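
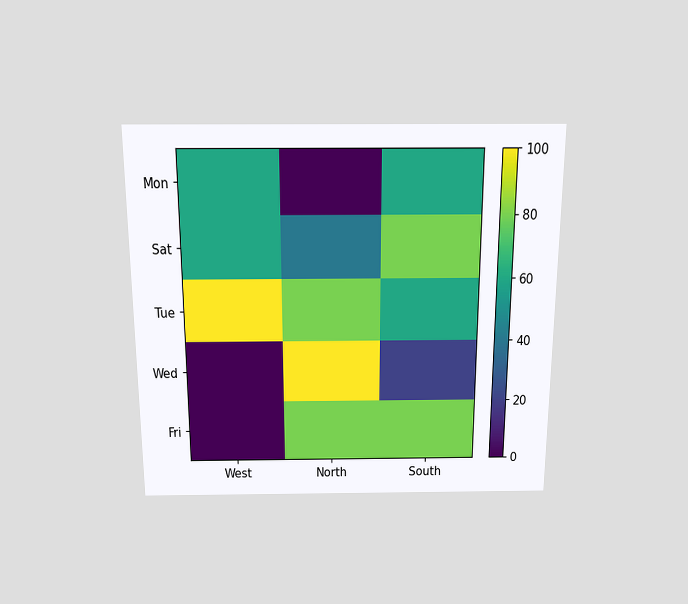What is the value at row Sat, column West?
60

The chart is viewed slightly from above. Matching cell (Sat, West) against the colorbar gives 60.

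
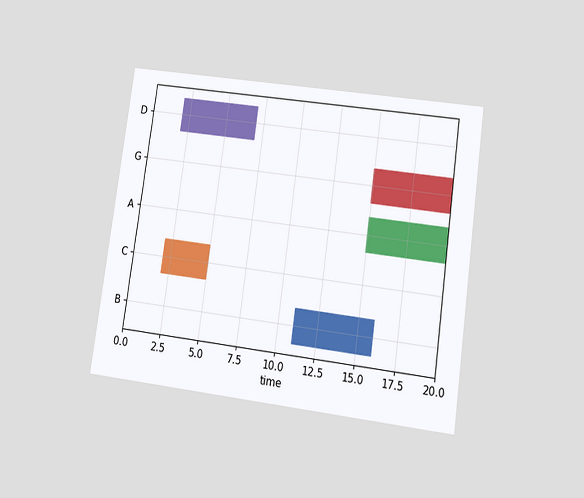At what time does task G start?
15

The chart is tilted about 8° clockwise and viewed at a slight angle. The G bar begins at t=15.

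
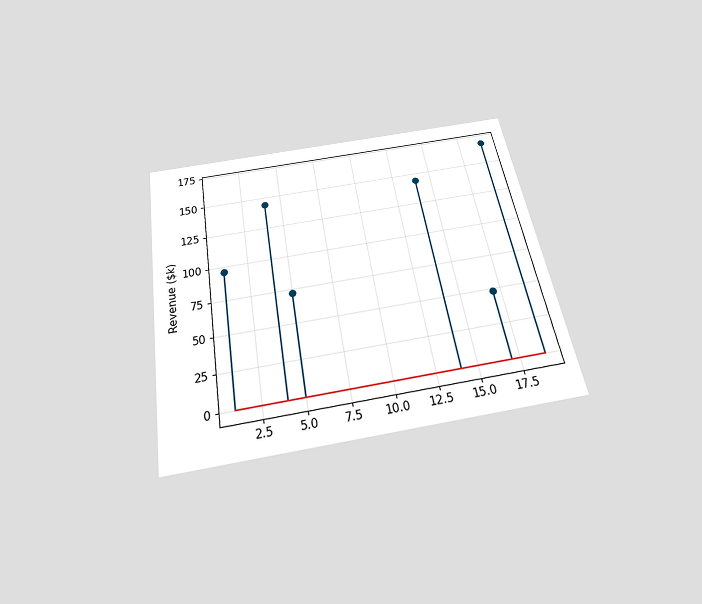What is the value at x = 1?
$96k

The chart is tilted about 10° counter-clockwise and viewed slightly from below. The stem at x=1 reaches $96k.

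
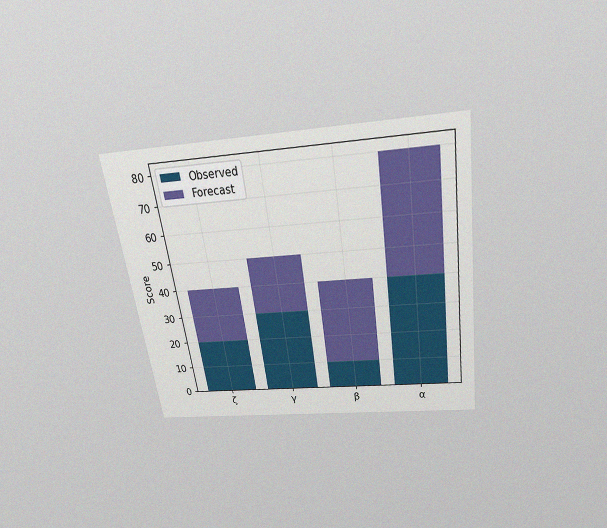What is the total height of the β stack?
The chart is tilted about 8° counter-clockwise and viewed slightly from above, with some photo noise. The β stack's top reaches 40 on the y-axis.

40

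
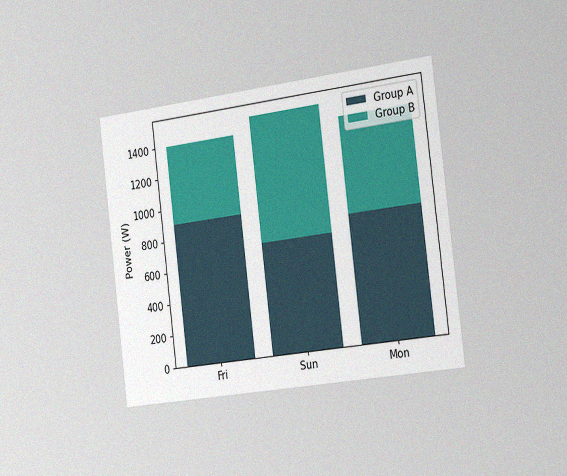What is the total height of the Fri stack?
1400W

The chart is tilted about 7° counter-clockwise and viewed slightly from the right, with some photo noise. The Fri stack's top reaches 1400W on the y-axis.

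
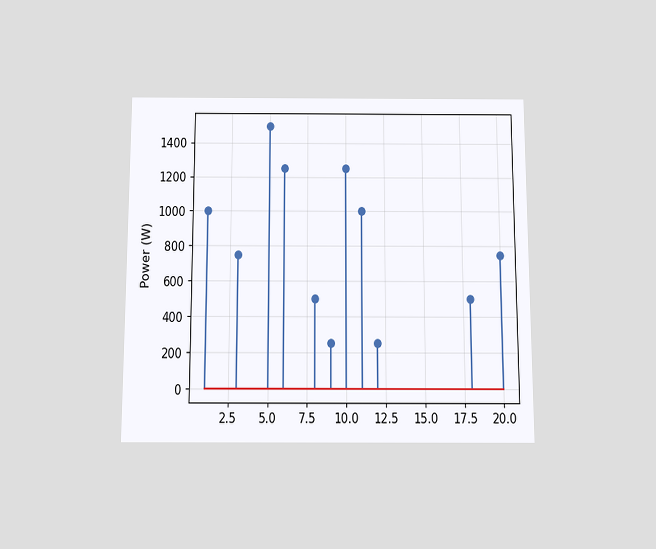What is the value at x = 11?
1000W

The chart is viewed slightly from below. The stem at x=11 reaches 1000W.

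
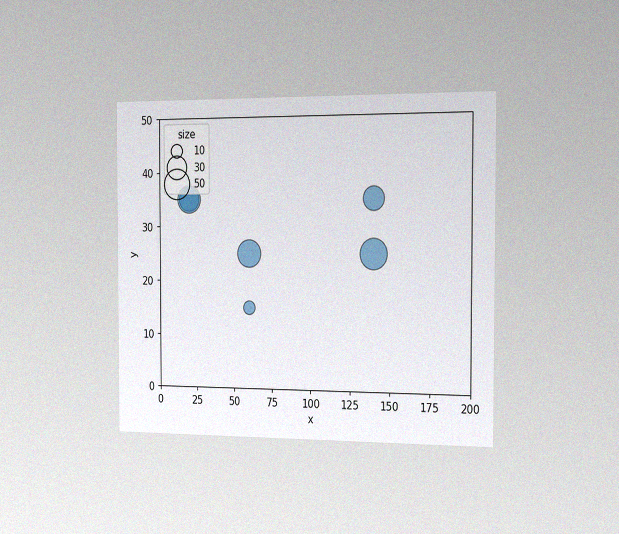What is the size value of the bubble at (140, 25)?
The chart is viewed slightly from the right, with some photo noise. Matching the bubble at (140, 25) against the size legend gives 50.

50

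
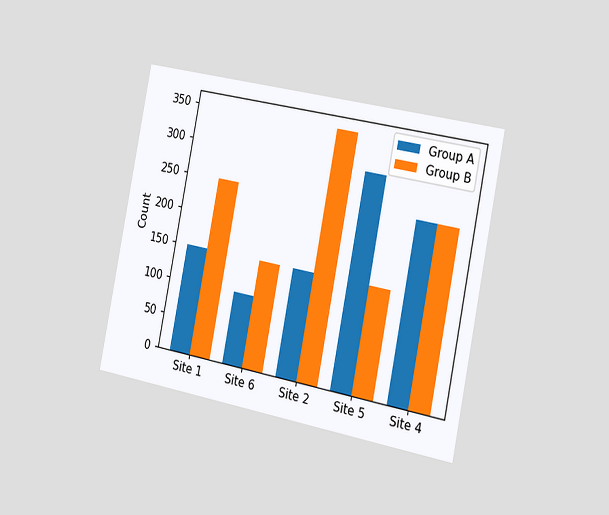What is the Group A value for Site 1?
150

The chart is tilted about 11° clockwise and viewed slightly from the right. The Group A bar at Site 1 reaches 150 on the y-axis.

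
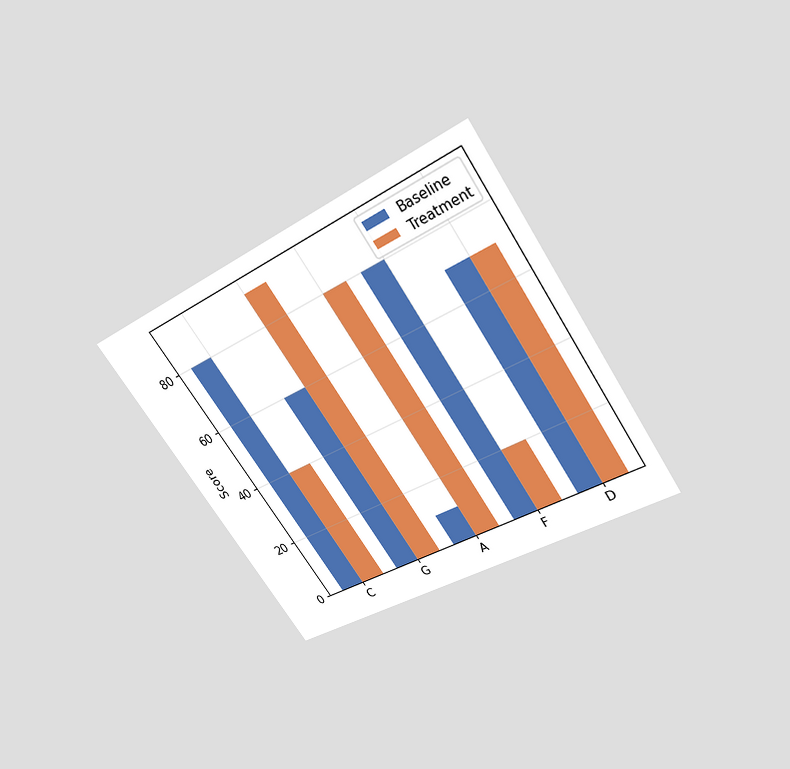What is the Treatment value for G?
The chart is tilted about 33° counter-clockwise and viewed slightly from above. The Treatment bar at G reaches 90 on the y-axis.

90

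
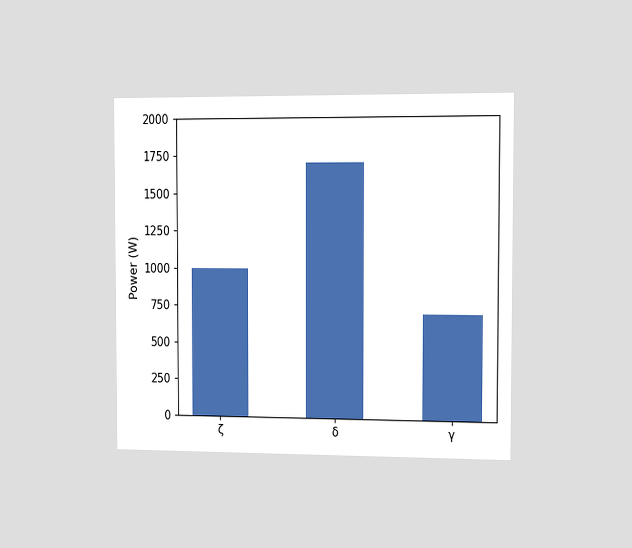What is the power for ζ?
1000W

The chart is viewed slightly from the right. Reading along the chart's y-axis, the ζ bar reaches 1000W.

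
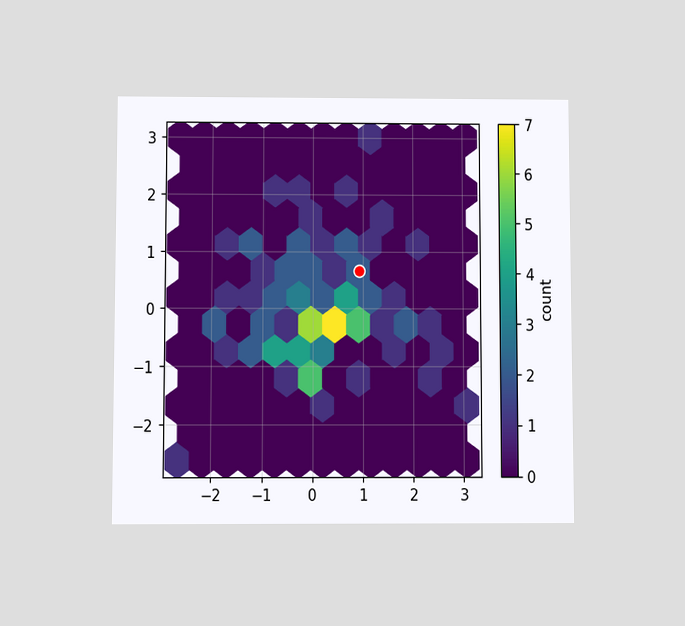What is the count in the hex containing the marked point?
The chart is viewed slightly from below. The marked hex reads 2 on the colorbar.

2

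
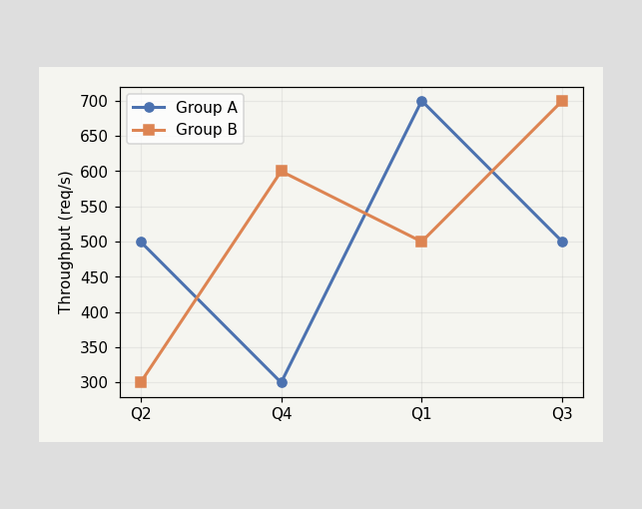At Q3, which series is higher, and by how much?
Group B, by 200req/s

At Q3, Group B sits above the other line by 200req/s.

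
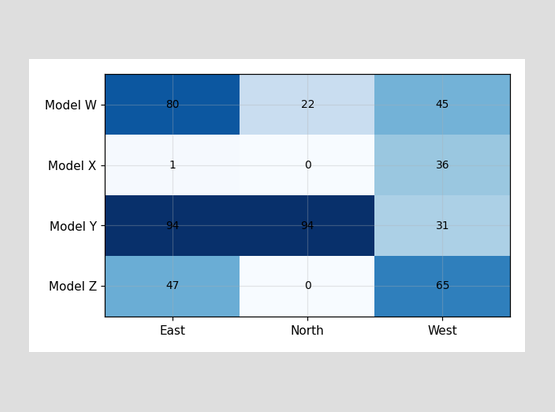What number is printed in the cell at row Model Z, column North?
The (Model Z, North) cell reads 0.

0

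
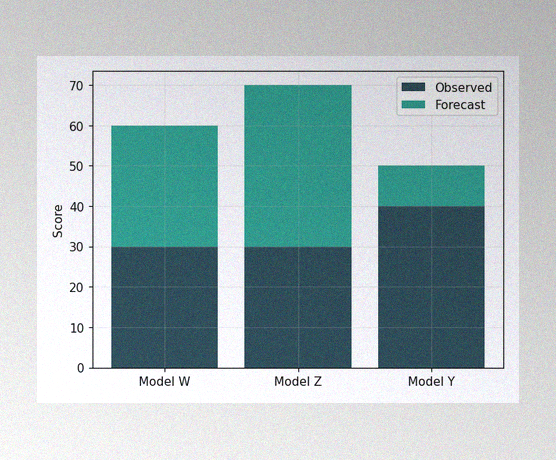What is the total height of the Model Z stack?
The image has some photo noise and uneven lighting. The Model Z stack's top reaches 70 on the y-axis.

70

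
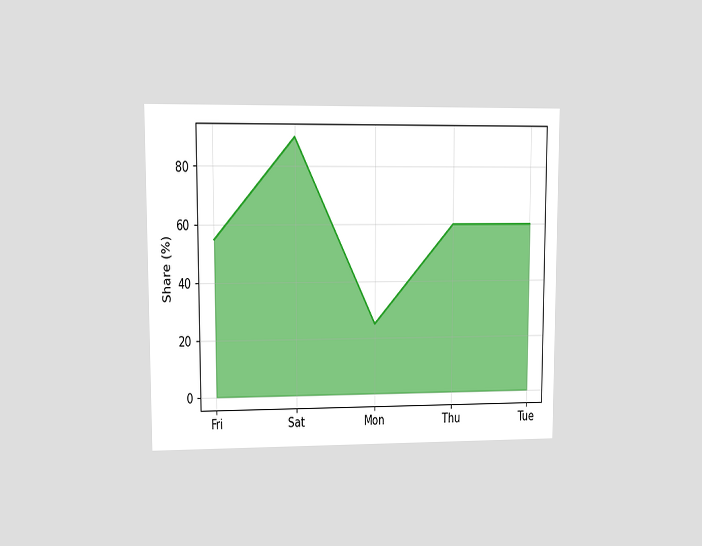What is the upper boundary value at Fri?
The chart is viewed at a slight angle. At Fri the upper boundary is at 55%.

55%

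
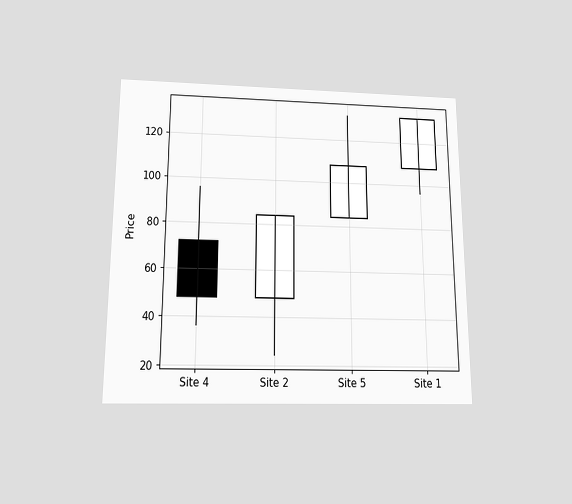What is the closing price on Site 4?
48

The chart is viewed slightly from below. The Site 4 candle closes at 48.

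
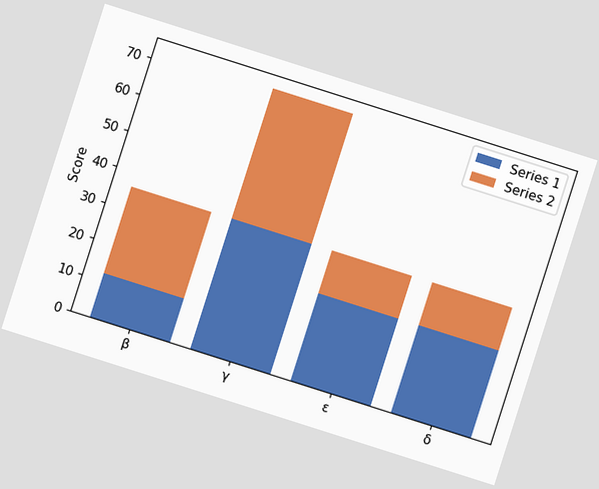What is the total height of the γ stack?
72

The chart is tilted about 18° clockwise. The γ stack's top reaches 72 on the y-axis.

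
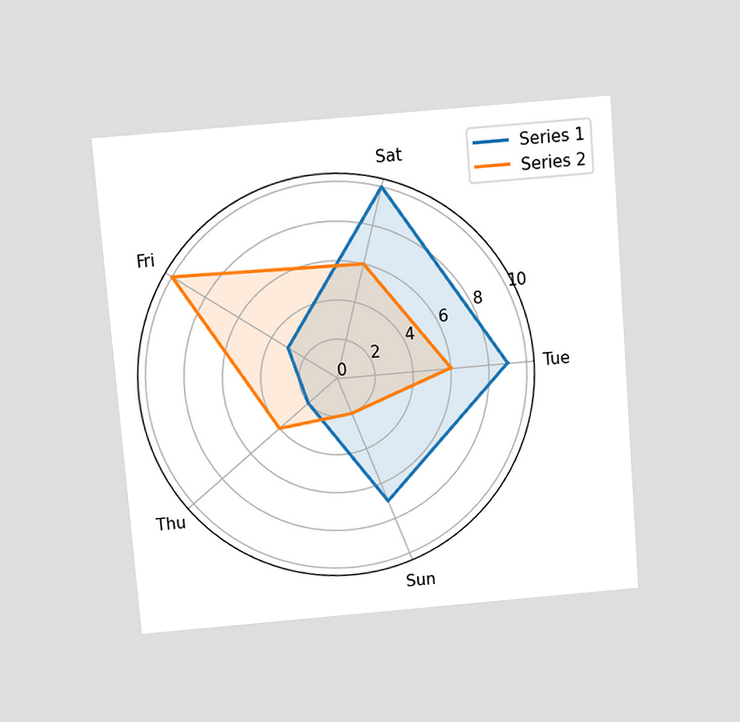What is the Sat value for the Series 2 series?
6

The chart is tilted about 5° counter-clockwise and viewed slightly from above. On the Sat axis, Series 2 reaches 6.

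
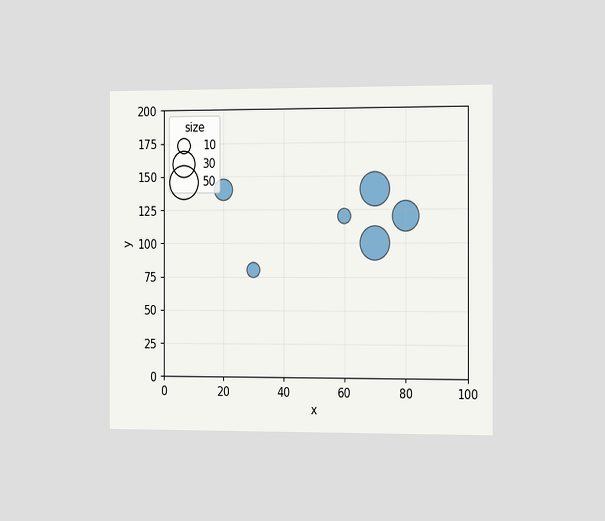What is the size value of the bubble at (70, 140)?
50

The chart is viewed slightly from the right. Matching the bubble at (70, 140) against the size legend gives 50.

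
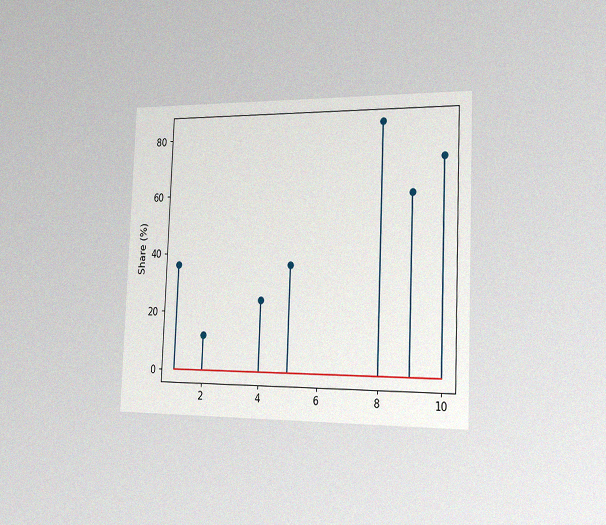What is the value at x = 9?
60%

The chart is tilted about 2° clockwise and viewed slightly from the right, with some photo noise. The stem at x=9 reaches 60%.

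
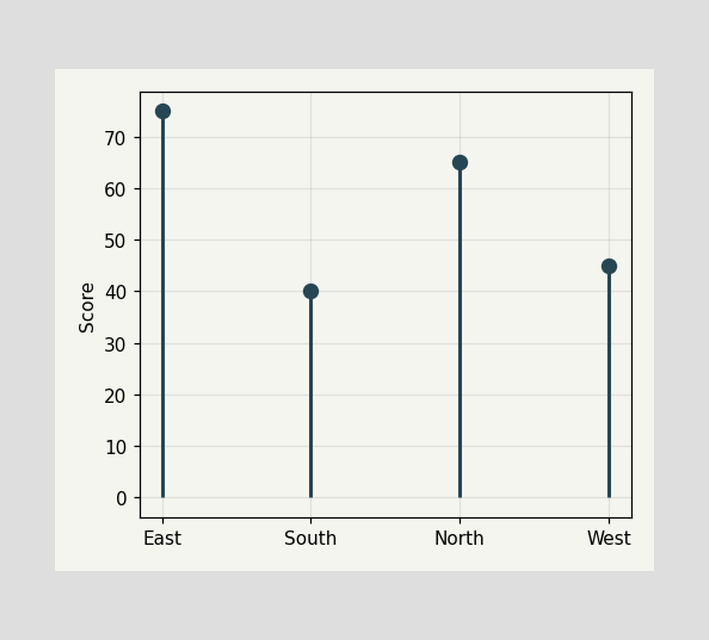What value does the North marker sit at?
65

The North marker sits at 65.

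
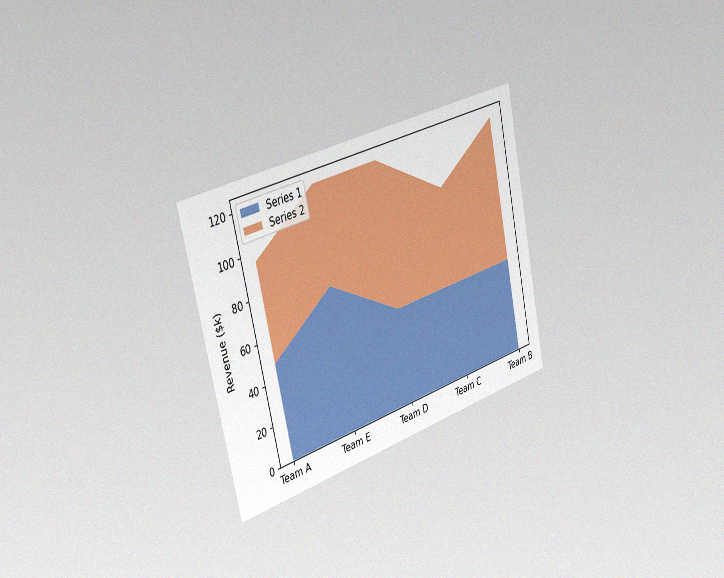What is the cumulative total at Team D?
$120k

The chart is tilted about 13° counter-clockwise and viewed slightly from the left, with some photo noise. The stacked total at Team D reaches $120k.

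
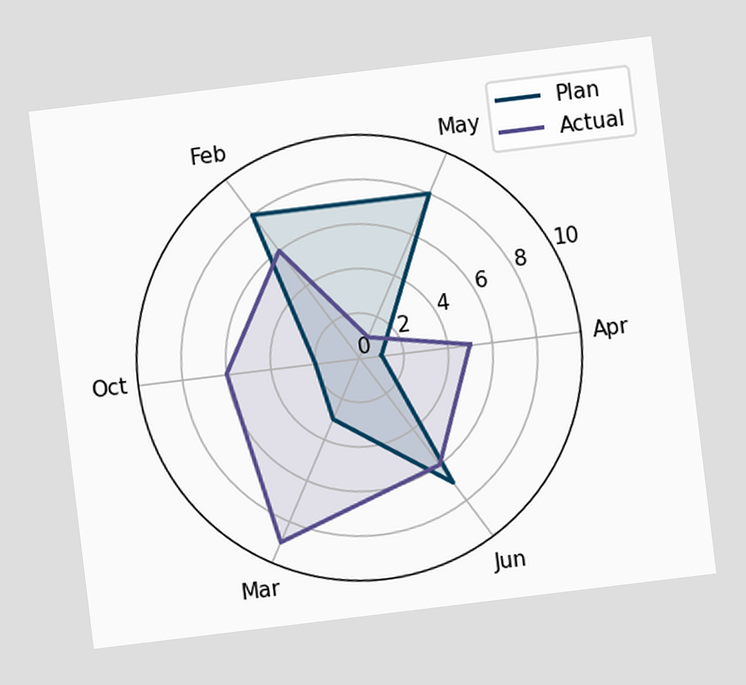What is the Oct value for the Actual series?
The chart is tilted about 7° counter-clockwise. On the Oct axis, Actual reaches 6.

6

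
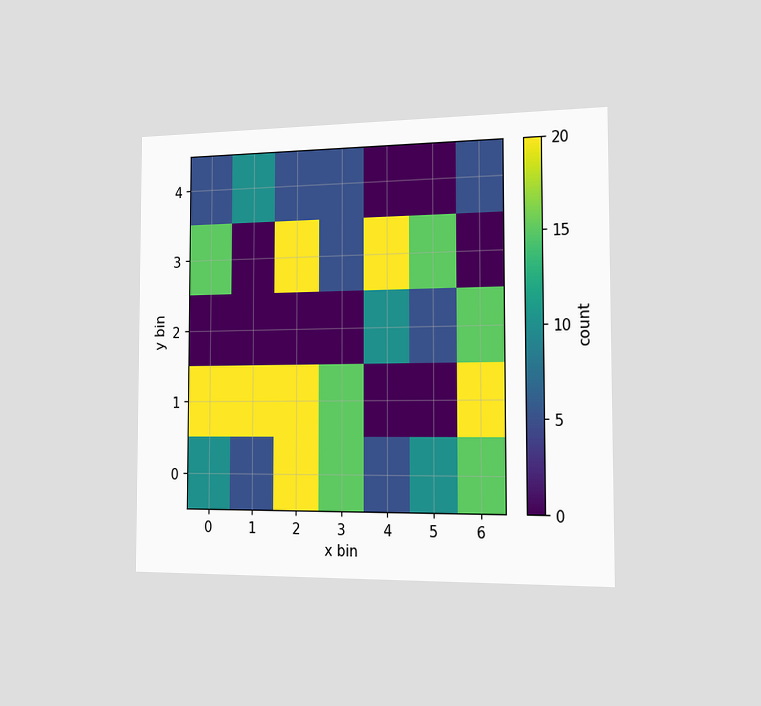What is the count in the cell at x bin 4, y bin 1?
0

The chart is viewed slightly from the right. Matching the cell (4, 1) against the colorbar gives 0.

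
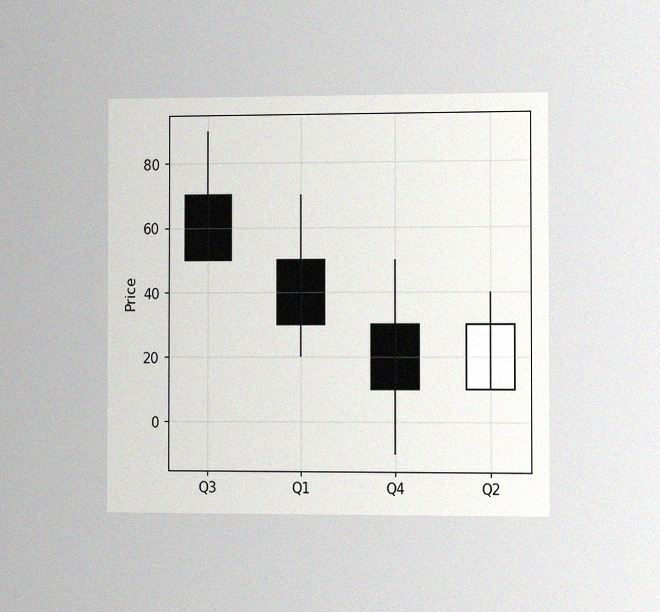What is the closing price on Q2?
30

The chart is viewed slightly from the right, with some photo noise. The Q2 candle closes at 30.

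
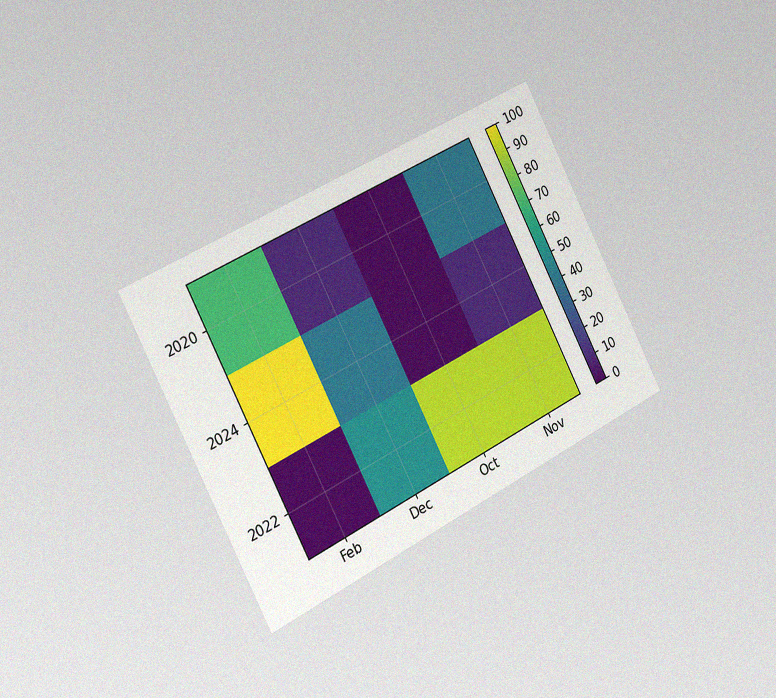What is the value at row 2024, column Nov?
The chart is tilted about 27° counter-clockwise and viewed slightly from the left, with some photo noise. Matching cell (2024, Nov) against the colorbar gives 10.

10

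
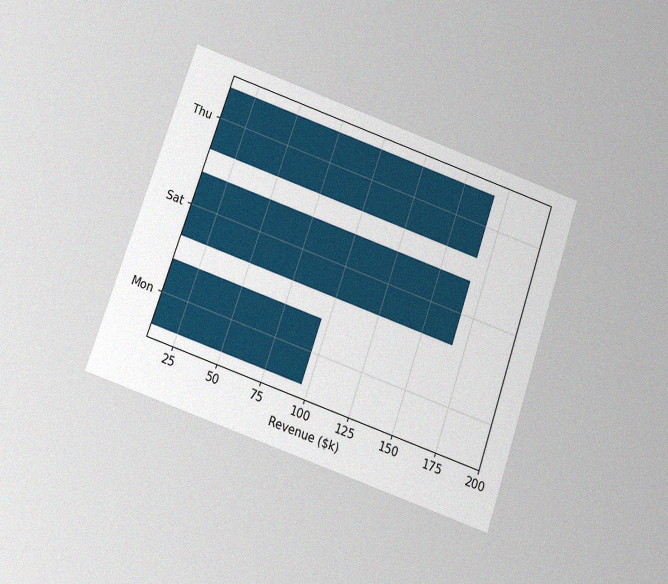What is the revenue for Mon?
The chart is tilted about 19° clockwise and viewed slightly from below, with some photo noise. Reading along the chart's x-axis, the Mon bar reaches $96k.

$96k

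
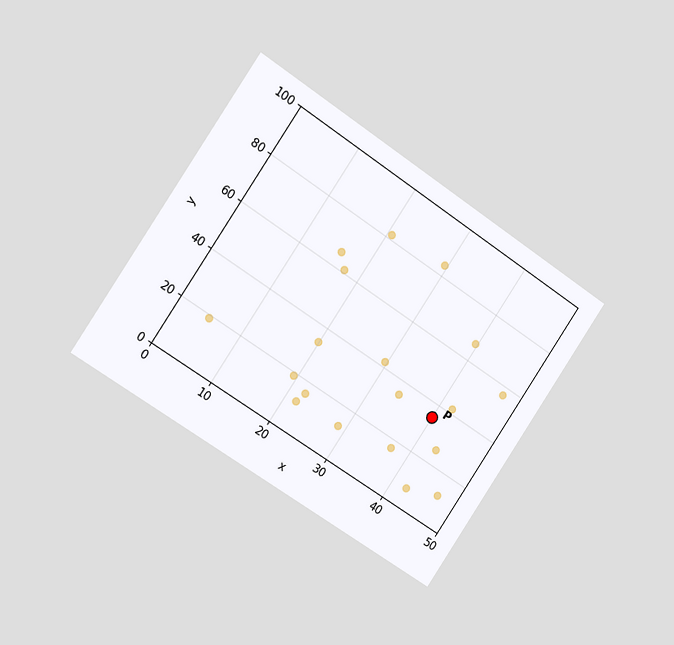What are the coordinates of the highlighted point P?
(40, 35)

The chart is tilted about 34° clockwise and viewed slightly from the left. Following the gridlines from P to each axis, P sits at (40, 35).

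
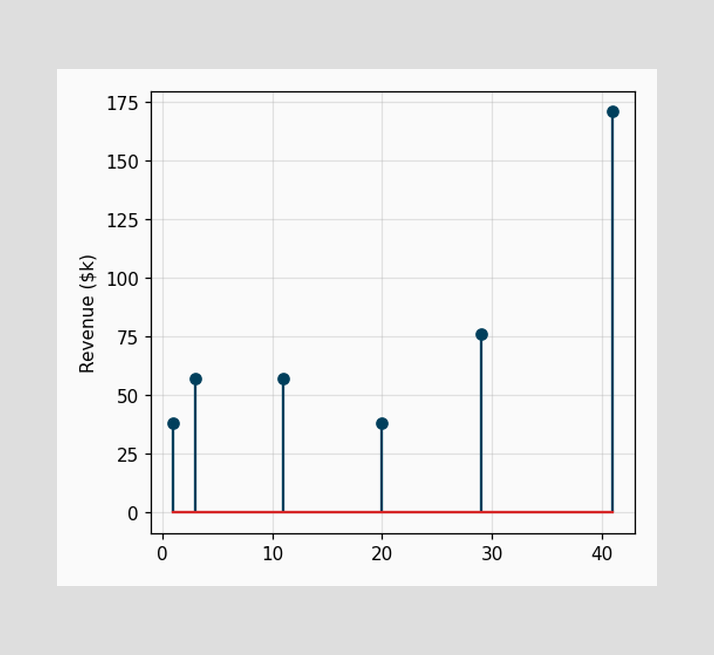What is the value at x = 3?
$57k

The stem at x=3 reaches $57k.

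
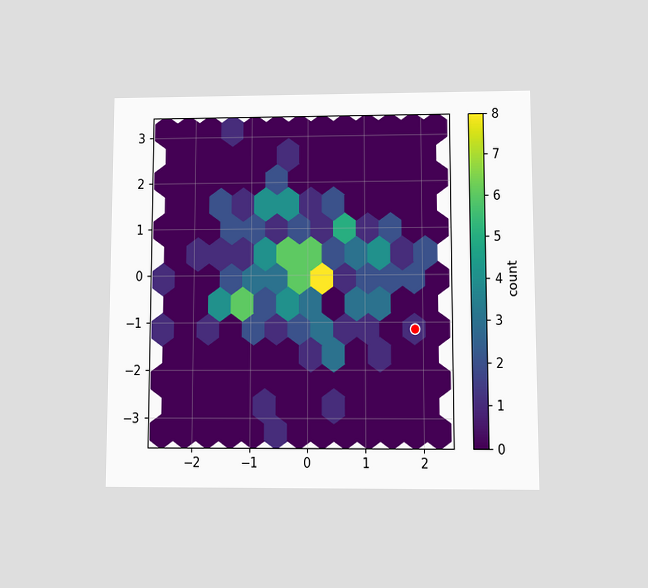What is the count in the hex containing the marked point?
The chart is viewed at a slight angle. The marked hex reads 1 on the colorbar.

1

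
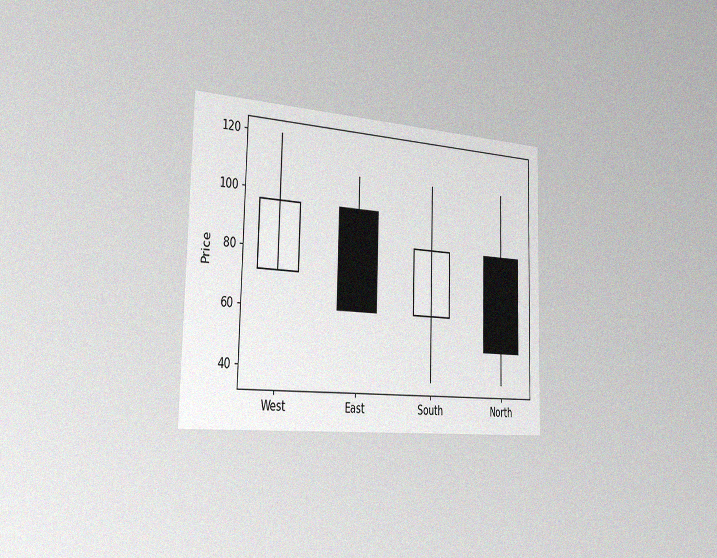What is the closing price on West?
The chart is viewed slightly from the left, with some photo noise. The West candle closes at 96.

96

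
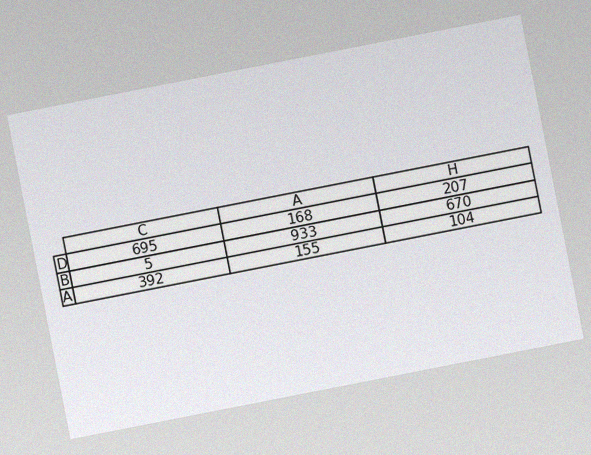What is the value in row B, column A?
The chart is tilted about 11° counter-clockwise, with some photo noise. The (B, A) cell reads 933.

933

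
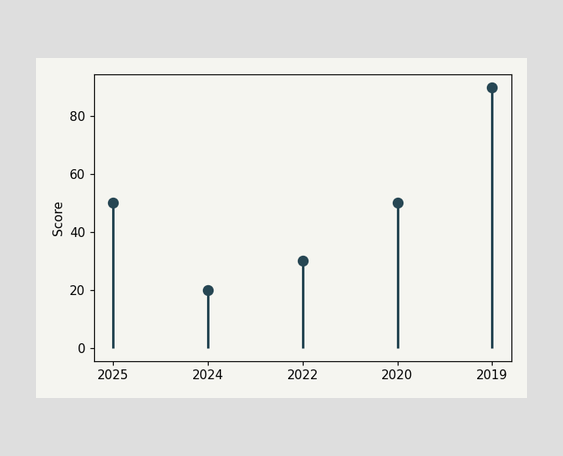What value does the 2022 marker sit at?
30

The 2022 marker sits at 30.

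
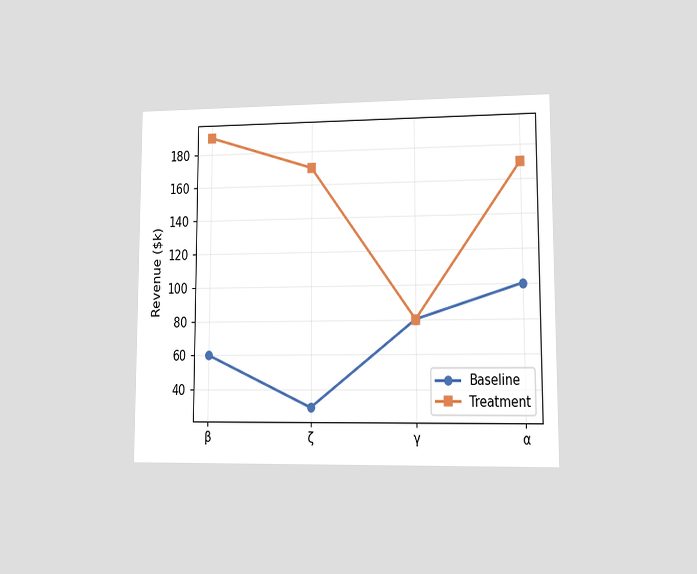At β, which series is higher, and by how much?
Treatment, by $130k

The chart is viewed at a slight angle. At β, Treatment sits above the other line by $130k.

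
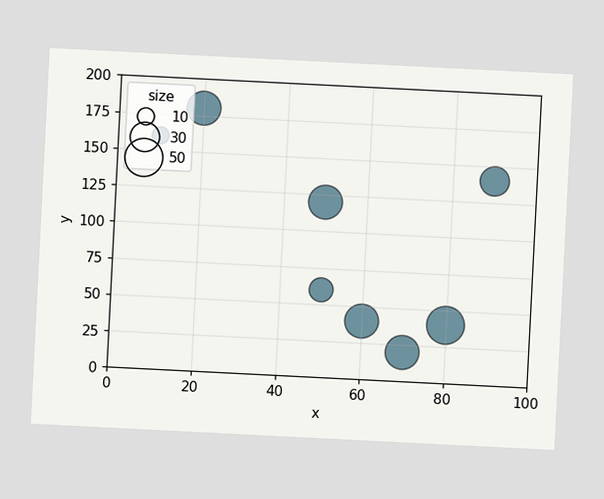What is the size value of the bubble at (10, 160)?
The chart is tilted about 3° clockwise. Matching the bubble at (10, 160) against the size legend gives 10.

10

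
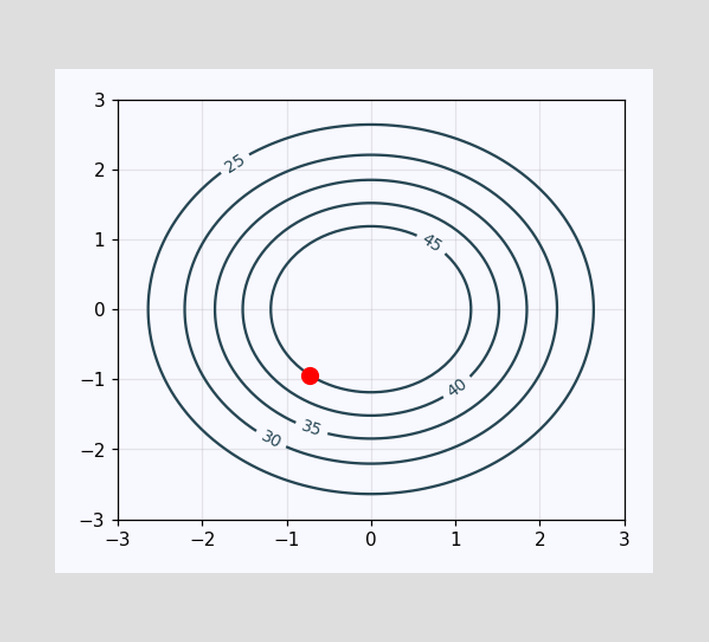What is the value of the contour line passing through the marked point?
The marked point sits on the contour labelled 45.

45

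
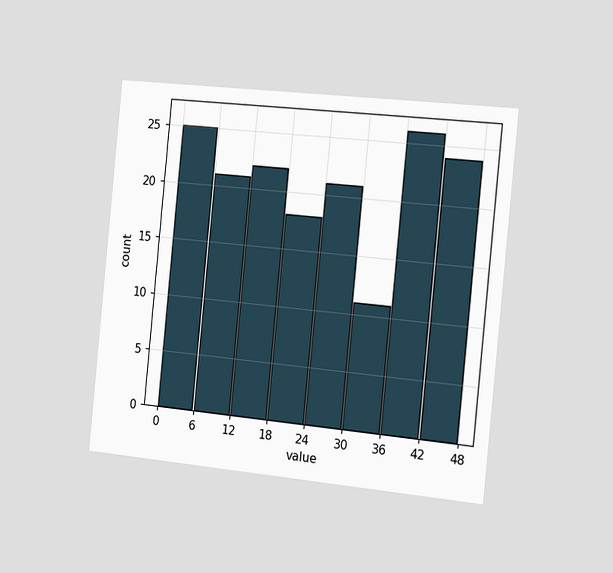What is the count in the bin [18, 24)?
18

The chart is tilted about 6° clockwise and viewed slightly from the right. The [18, 24) bin has height 18.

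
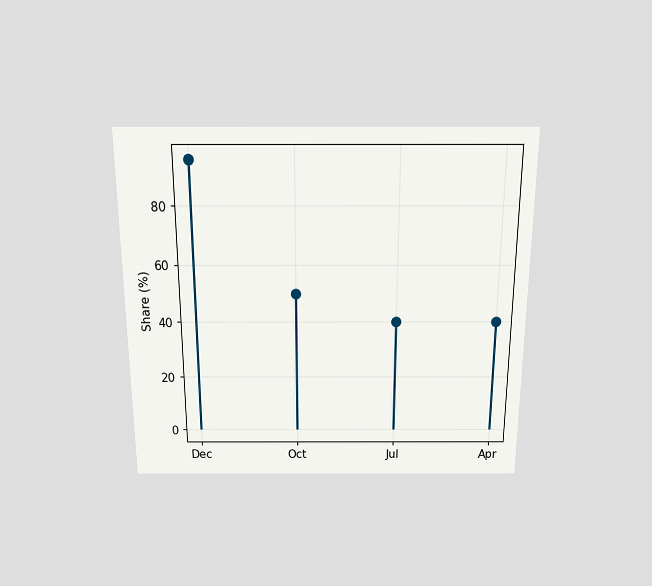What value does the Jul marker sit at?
The chart is viewed slightly from above. The Jul marker sits at 40%.

40%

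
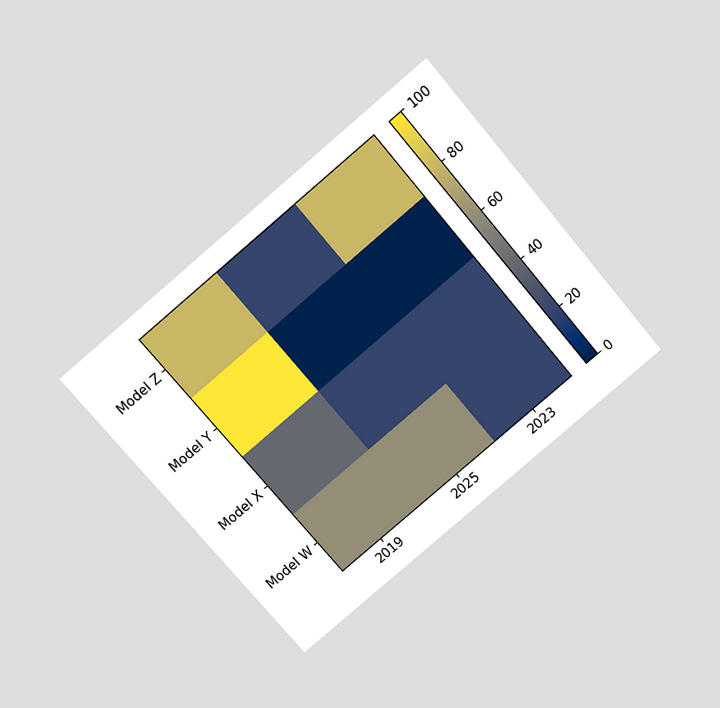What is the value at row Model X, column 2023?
The chart is tilted about 40° counter-clockwise and viewed slightly from above. Matching cell (Model X, 2023) against the colorbar gives 20.

20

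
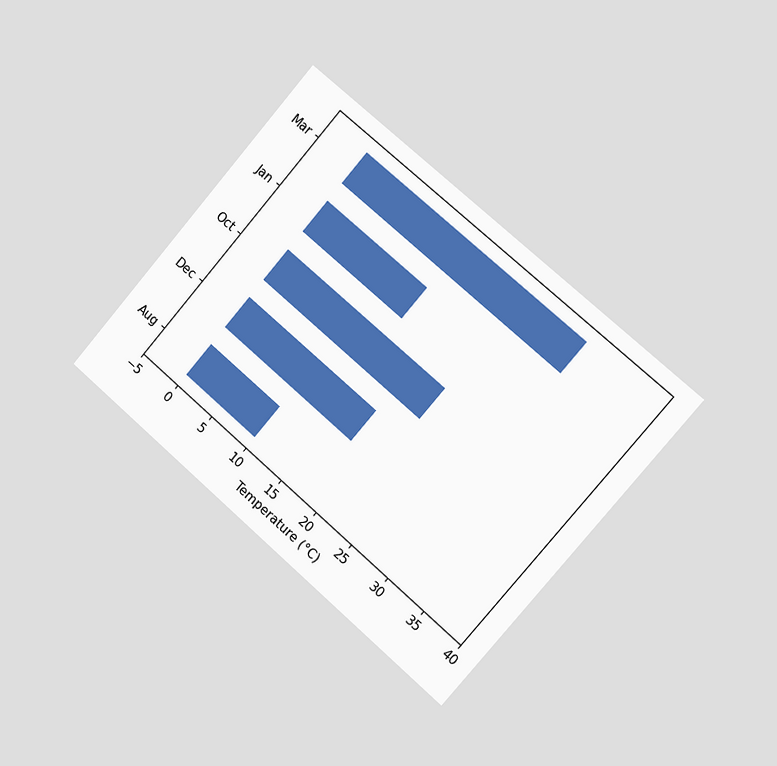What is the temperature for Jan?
14°C

The chart is tilted about 41° clockwise and viewed slightly from the right. Reading along the chart's x-axis, the Jan bar reaches 14°C.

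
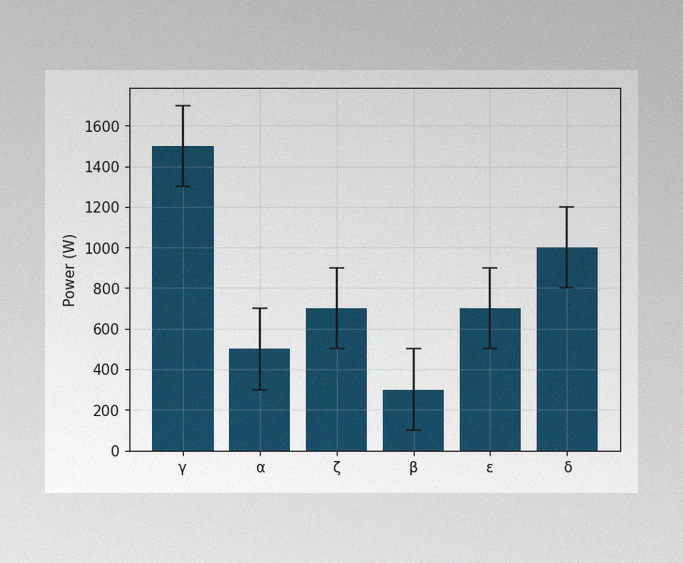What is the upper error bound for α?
The image has some photo noise and uneven lighting. The α bar's upper whisker reaches 700W.

700W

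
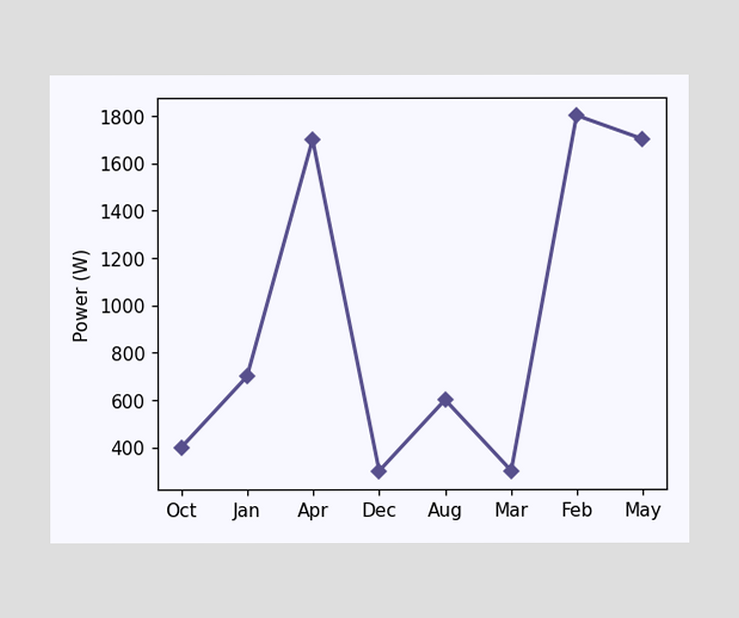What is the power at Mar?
At Mar, the line is at 300W.

300W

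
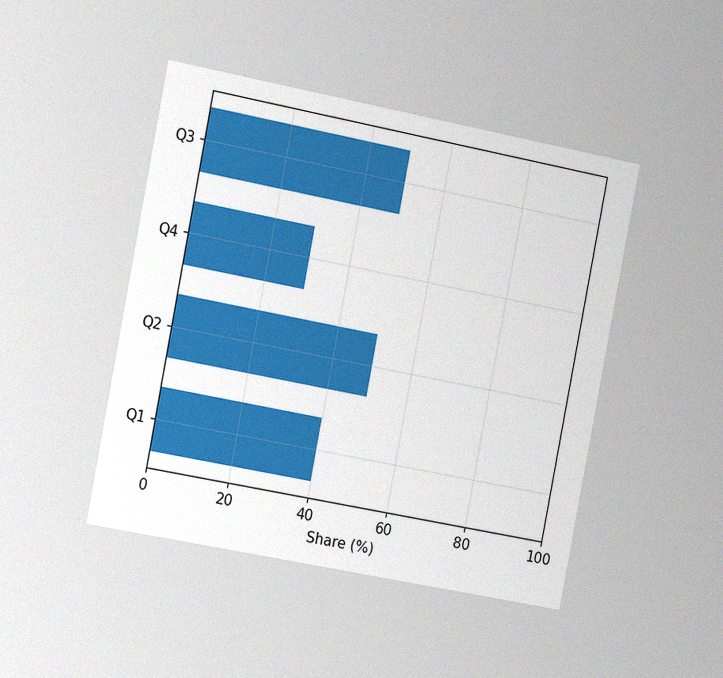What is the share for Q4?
The chart is tilted about 11° clockwise and viewed slightly from the left, with some photo noise. Reading along the chart's x-axis, the Q4 bar reaches 30%.

30%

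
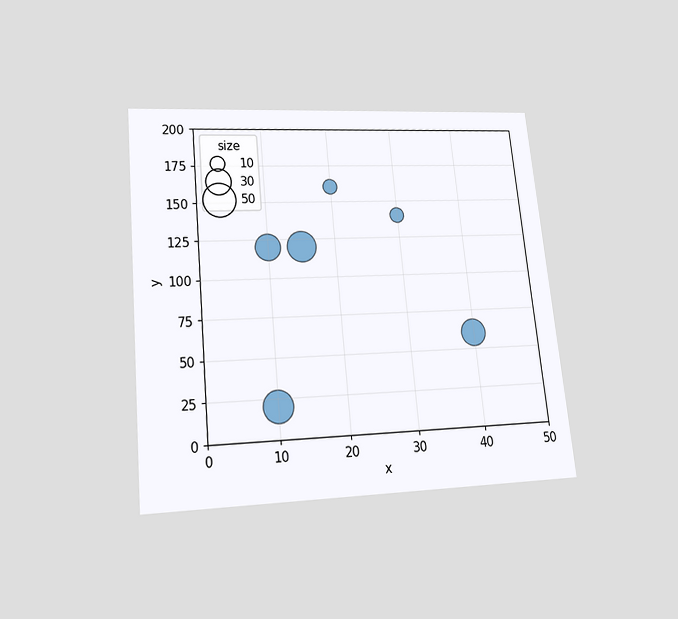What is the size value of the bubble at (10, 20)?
The chart is tilted about 6° counter-clockwise and viewed slightly from below. Matching the bubble at (10, 20) against the size legend gives 40.

40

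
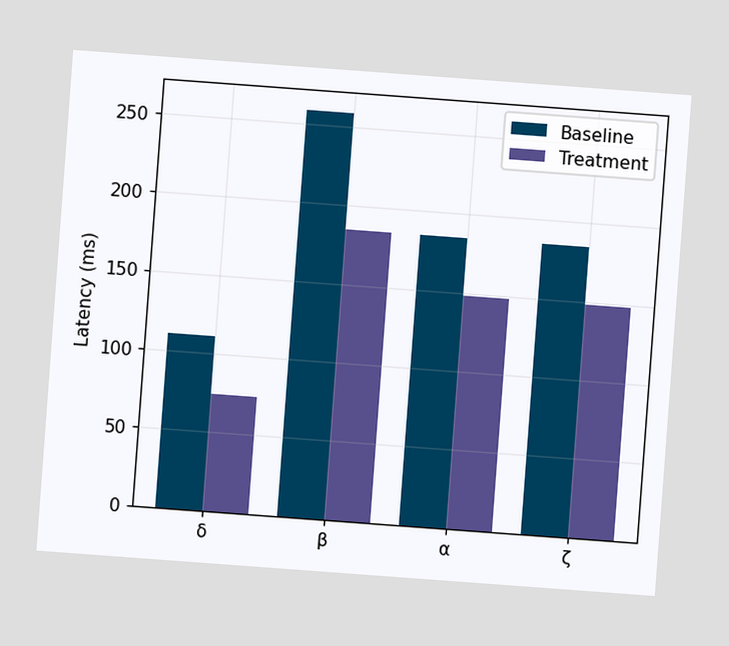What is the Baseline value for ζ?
The chart is tilted about 4° clockwise. The Baseline bar at ζ reaches 185ms on the y-axis.

185ms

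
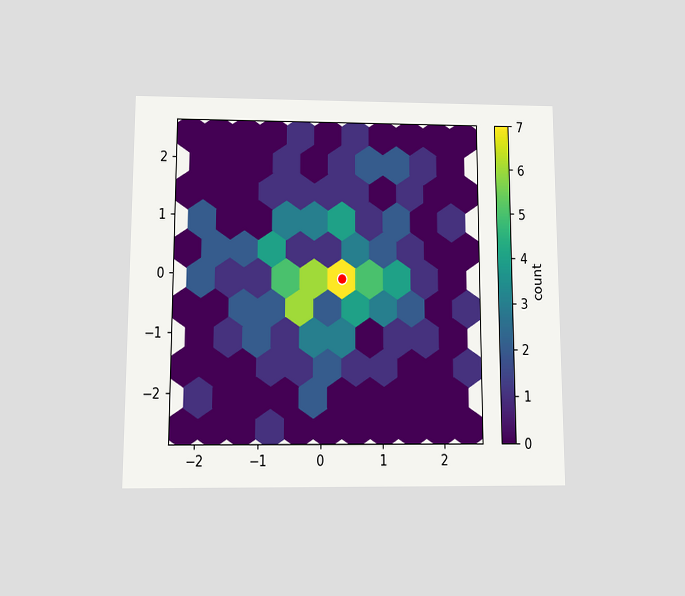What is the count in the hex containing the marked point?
7

The chart is viewed slightly from below. The marked hex reads 7 on the colorbar.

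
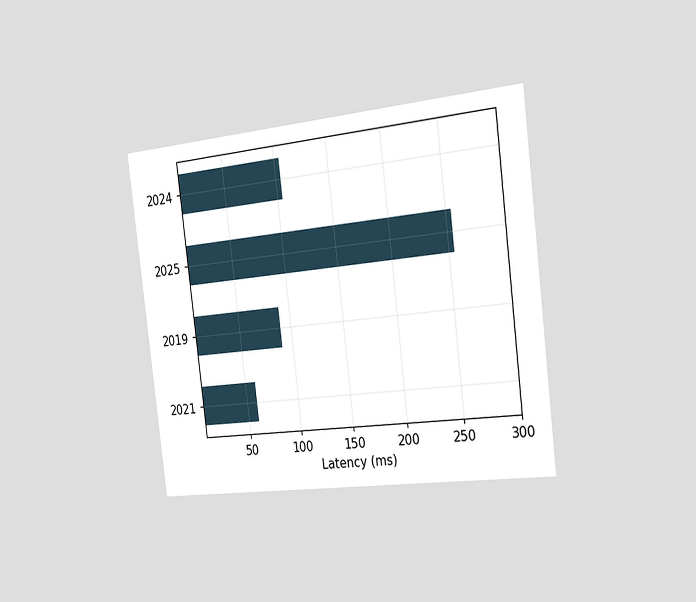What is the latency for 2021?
The chart is tilted about 7° counter-clockwise and viewed slightly from the right. Reading along the chart's x-axis, the 2021 bar reaches 60ms.

60ms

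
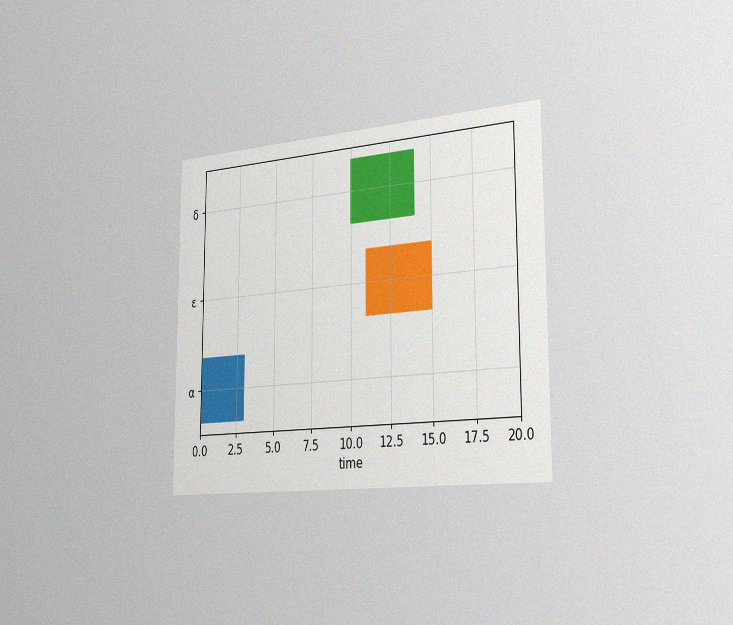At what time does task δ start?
10

The chart is viewed slightly from the right, with some photo noise. The δ bar begins at t=10.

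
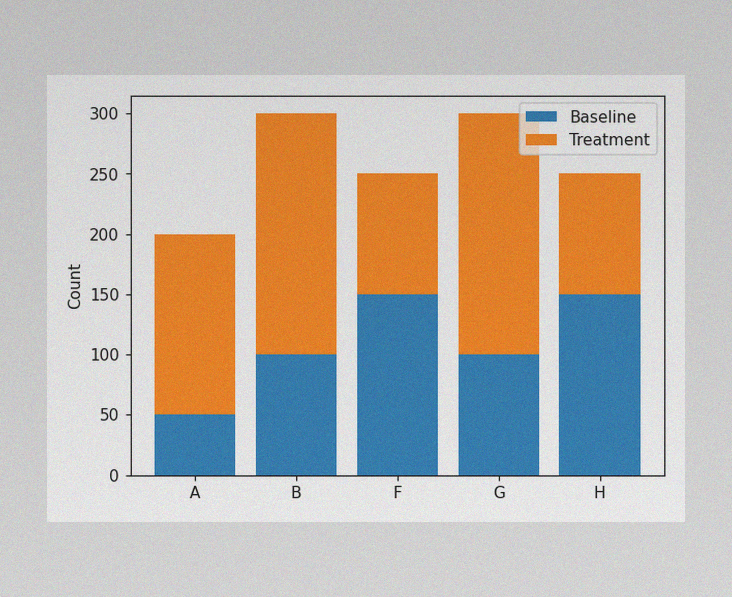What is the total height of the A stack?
The image has some photo noise and uneven lighting. The A stack's top reaches 200 on the y-axis.

200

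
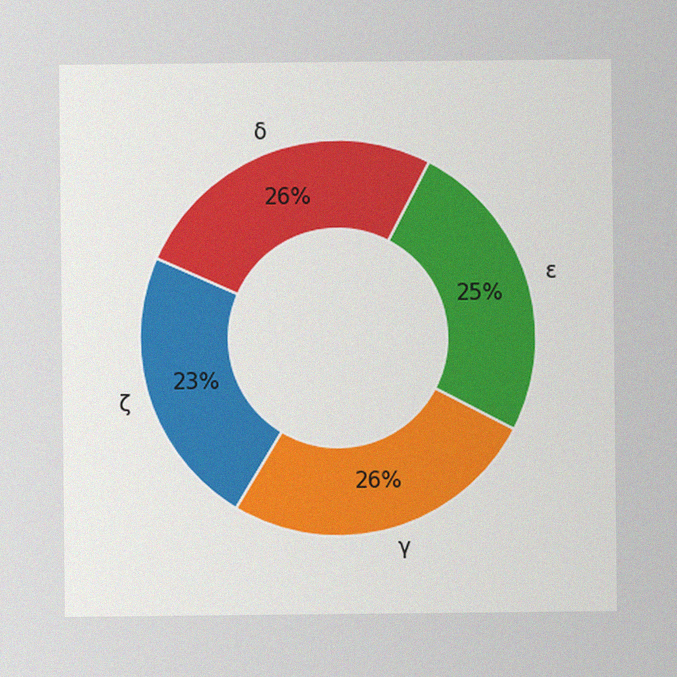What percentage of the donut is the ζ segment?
23%

The image has some photo noise and uneven lighting. The ζ segment takes up 23% of the ring.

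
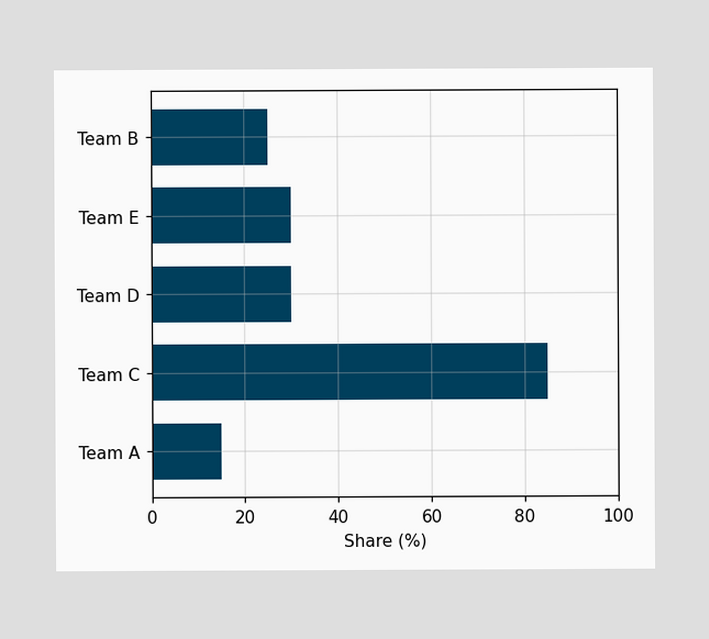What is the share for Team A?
15%

Reading along the chart's x-axis, the Team A bar reaches 15%.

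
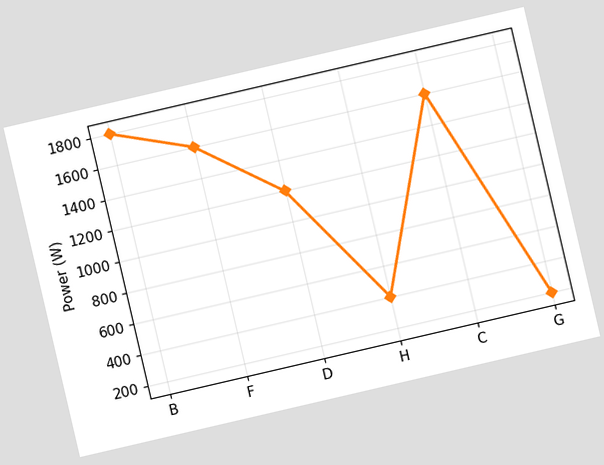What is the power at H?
400W

The chart is tilted about 13° counter-clockwise. At H, the line is at 400W.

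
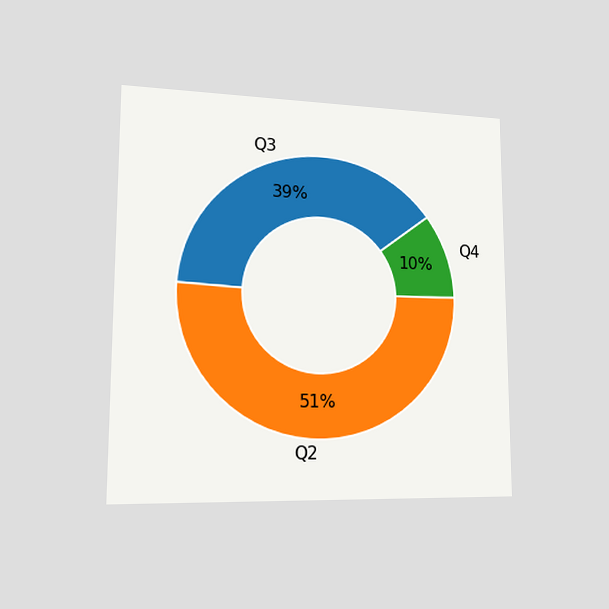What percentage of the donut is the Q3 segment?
The chart is viewed slightly from the left. The Q3 segment takes up 39% of the ring.

39%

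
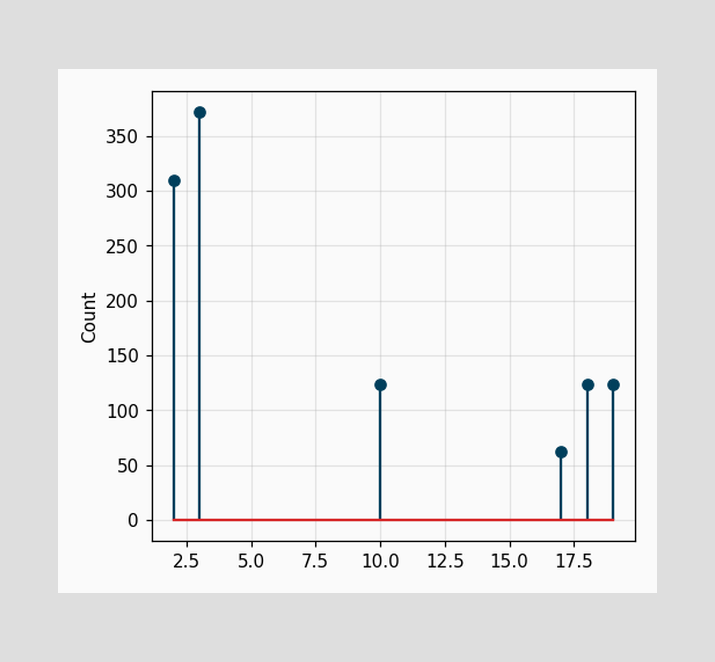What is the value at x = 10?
The stem at x=10 reaches 124.

124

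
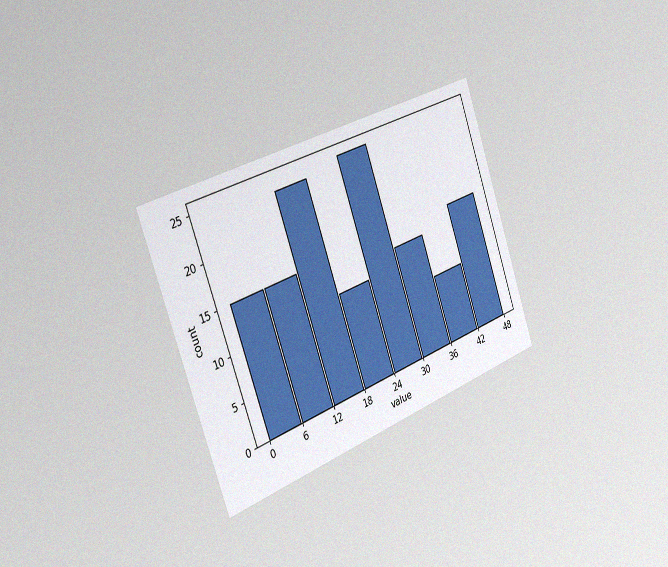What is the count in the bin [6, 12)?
15

The chart is tilted about 20° counter-clockwise and viewed slightly from the left, with some photo noise. The [6, 12) bin has height 15.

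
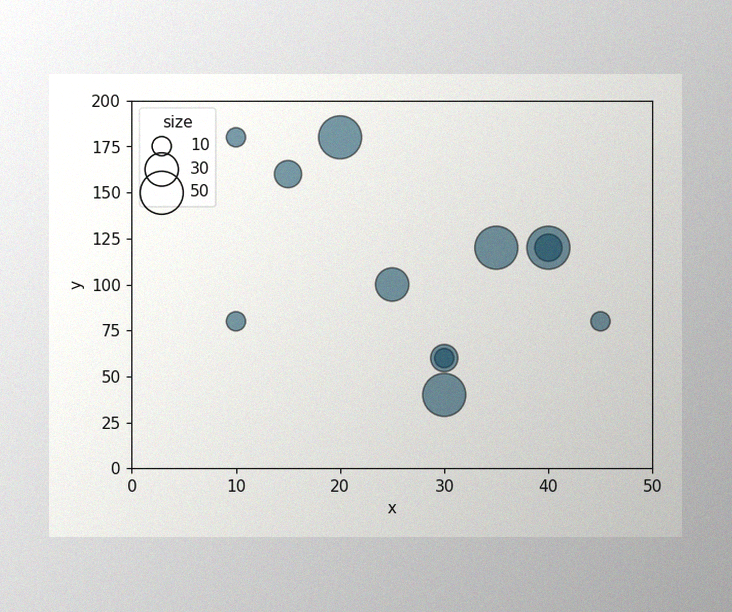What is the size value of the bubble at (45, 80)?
10

The image has some photo noise and uneven lighting. Matching the bubble at (45, 80) against the size legend gives 10.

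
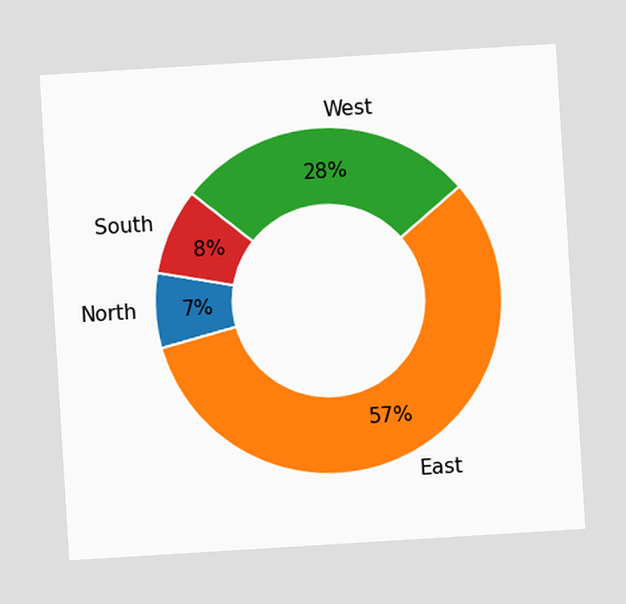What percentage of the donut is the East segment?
The chart is tilted about 4° counter-clockwise. The East segment takes up 57% of the ring.

57%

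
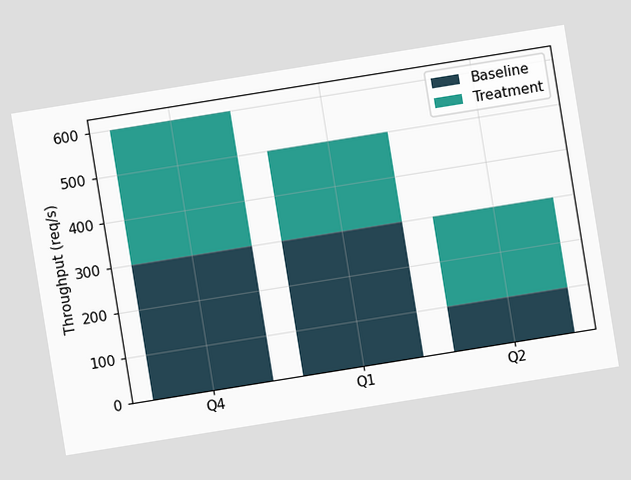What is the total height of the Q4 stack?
600req/s

The chart is tilted about 9° counter-clockwise. The Q4 stack's top reaches 600req/s on the y-axis.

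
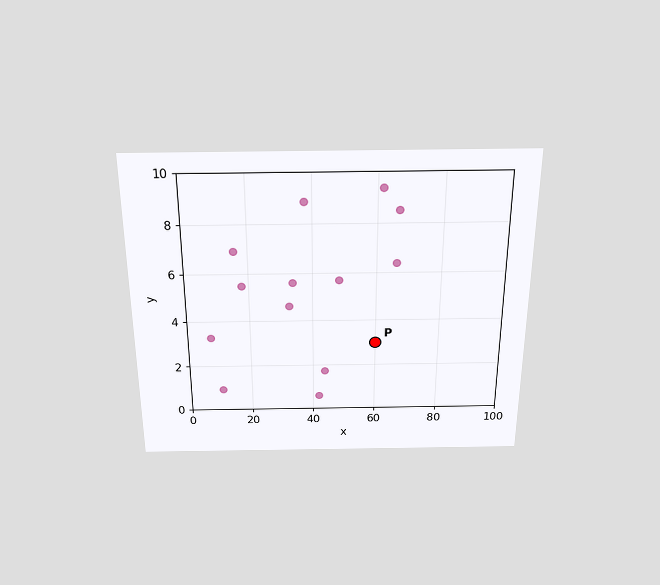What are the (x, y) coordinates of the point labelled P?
(60, 3)

The chart is viewed slightly from above. Following the gridlines from P to each axis, P sits at (60, 3).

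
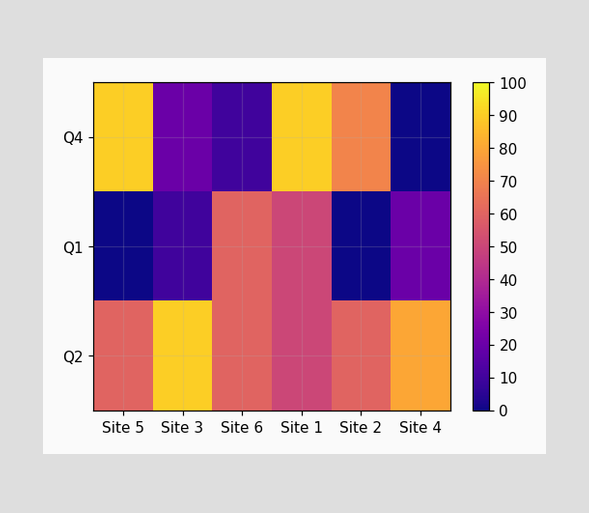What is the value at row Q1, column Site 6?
Matching cell (Q1, Site 6) against the colorbar gives 60.

60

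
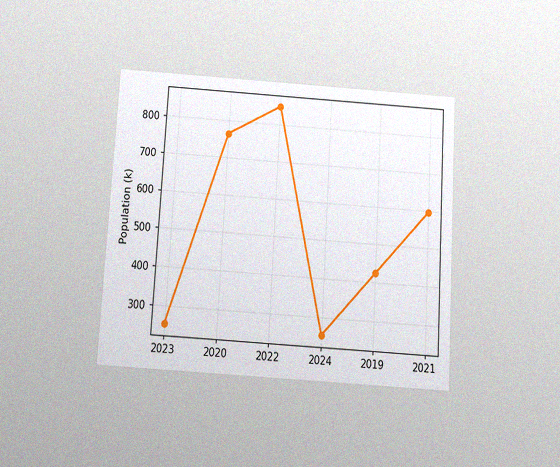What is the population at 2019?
425k

The chart is tilted about 3° clockwise and viewed slightly from below, with some photo noise. At 2019, the line is at 425k.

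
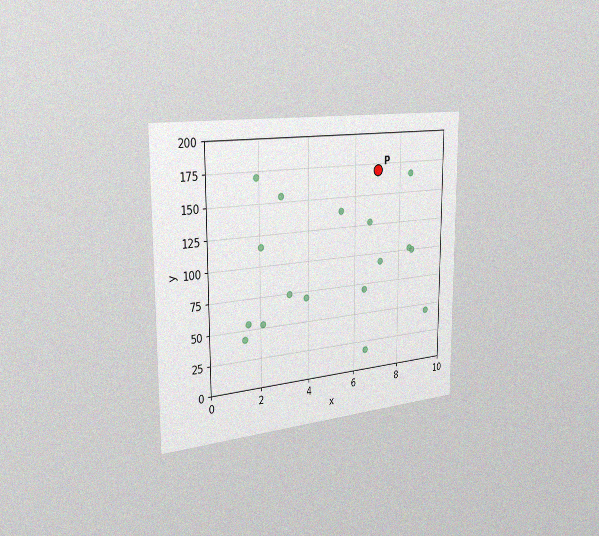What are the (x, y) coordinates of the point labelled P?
The chart is viewed slightly from the left, with some photo noise. Following the gridlines from P to each axis, P sits at (7, 170).

(7, 170)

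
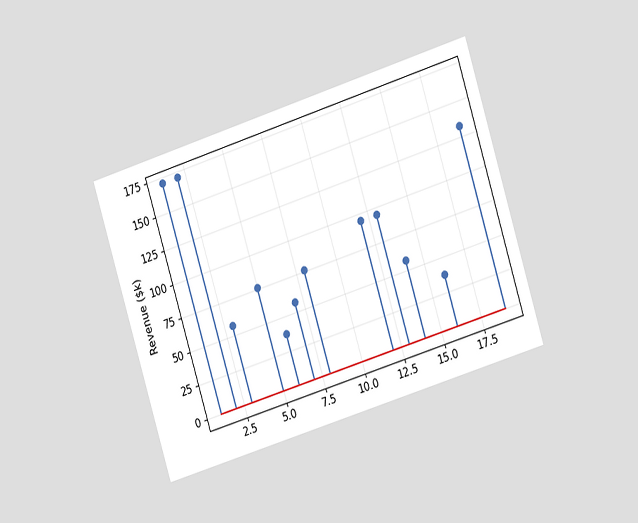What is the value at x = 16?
The chart is tilted about 17° counter-clockwise and viewed slightly from the right. The stem at x=16 reaches $38k.

$38k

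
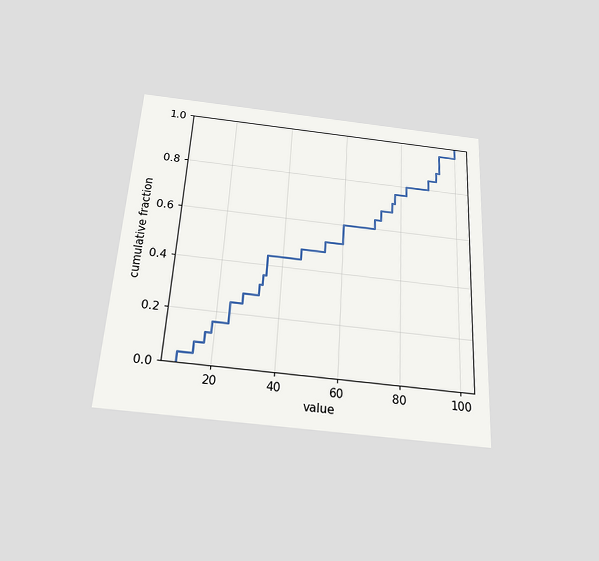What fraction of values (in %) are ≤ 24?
The chart is tilted about 3° clockwise and viewed slightly from below. At x=24 the ECDF step is at 24%.

24%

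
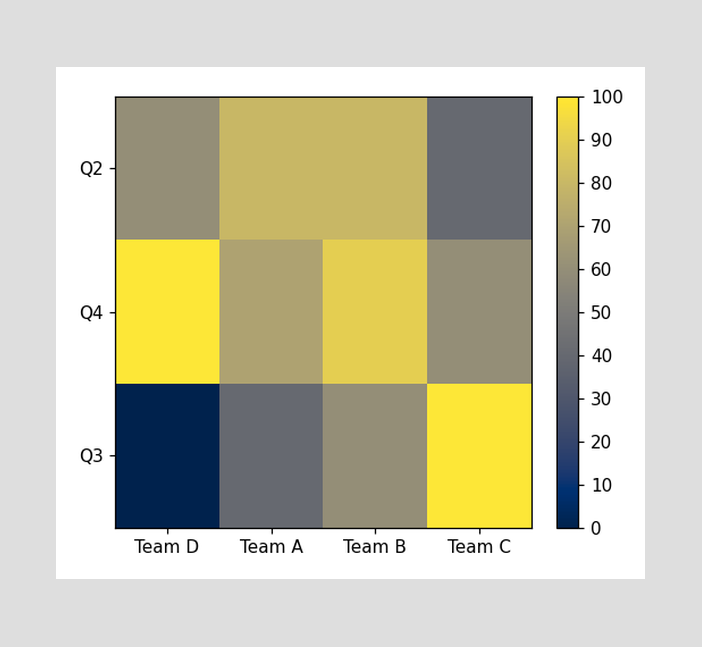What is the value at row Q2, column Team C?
Matching cell (Q2, Team C) against the colorbar gives 40.

40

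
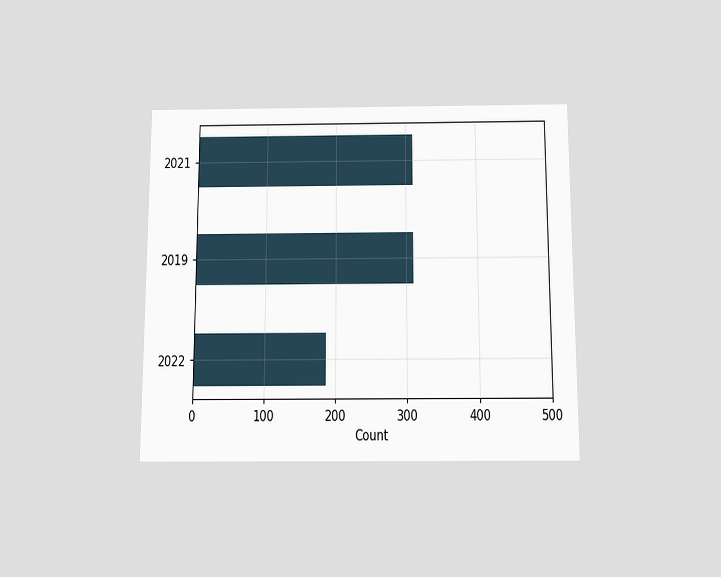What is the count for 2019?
310

The chart is viewed slightly from below. Reading along the chart's x-axis, the 2019 bar reaches 310.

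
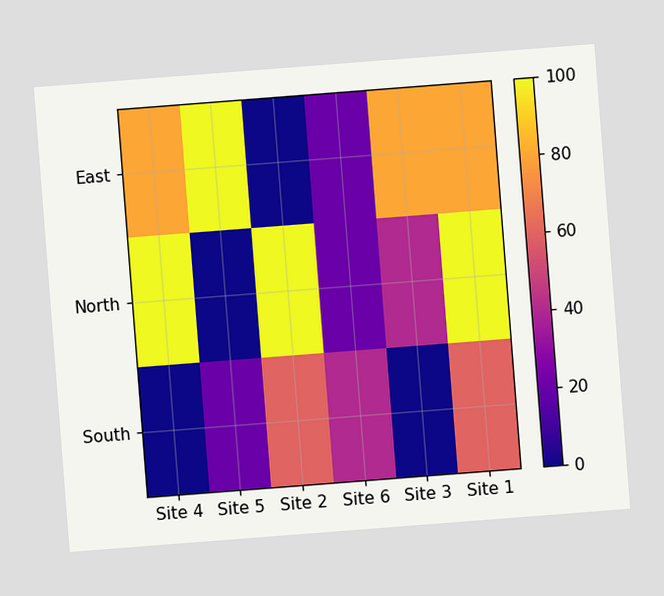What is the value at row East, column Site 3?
80

The chart is tilted about 4° counter-clockwise. Matching cell (East, Site 3) against the colorbar gives 80.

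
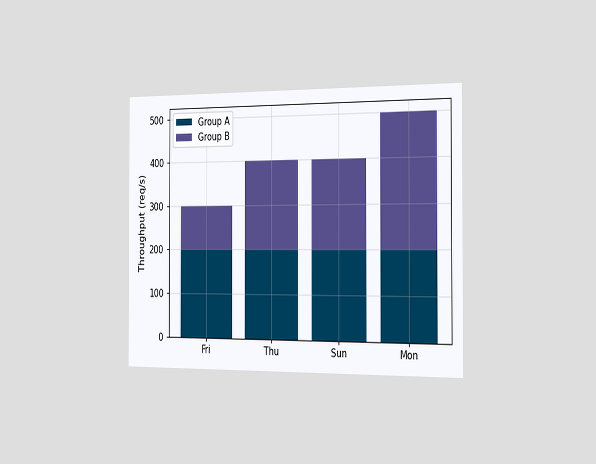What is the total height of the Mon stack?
The chart is viewed slightly from the right. The Mon stack's top reaches 500req/s on the y-axis.

500req/s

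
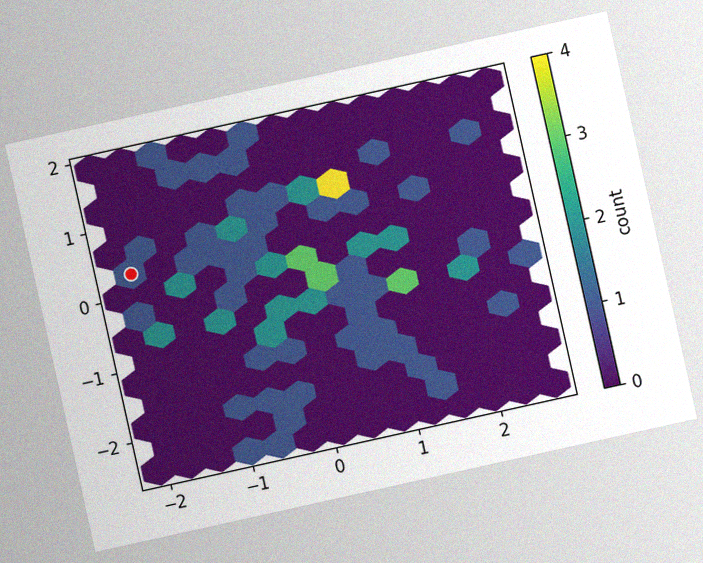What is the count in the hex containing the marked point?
1

The chart is tilted about 13° counter-clockwise, with some photo noise. The marked hex reads 1 on the colorbar.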